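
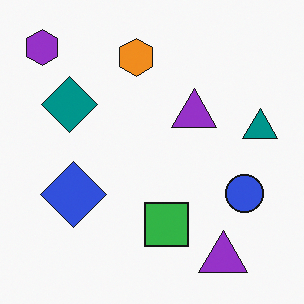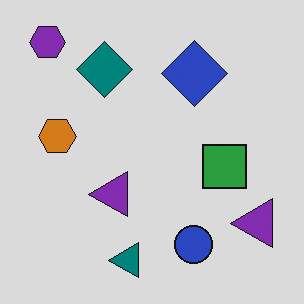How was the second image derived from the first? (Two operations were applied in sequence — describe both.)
Transposed (reflected across the top-left ↔ bottom-right diagonal), then slightly darkened.

Shapes have swapped their row and column positions — what was in the top-right is now in the bottom-left — a diagonal reflection. Every pixel — background and shapes alike — is uniformly darkened.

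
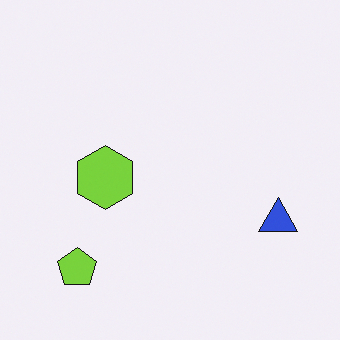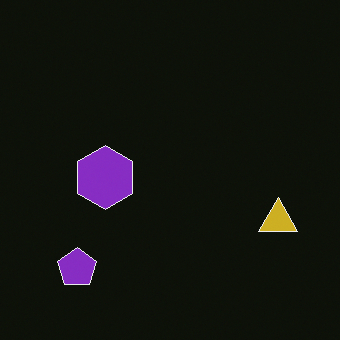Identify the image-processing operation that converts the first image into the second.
It was color-inverted (negative).

The light background has become dark and every shape's color is its complement — a photographic negative.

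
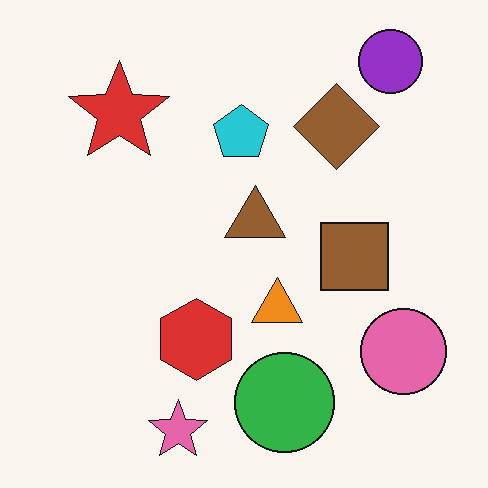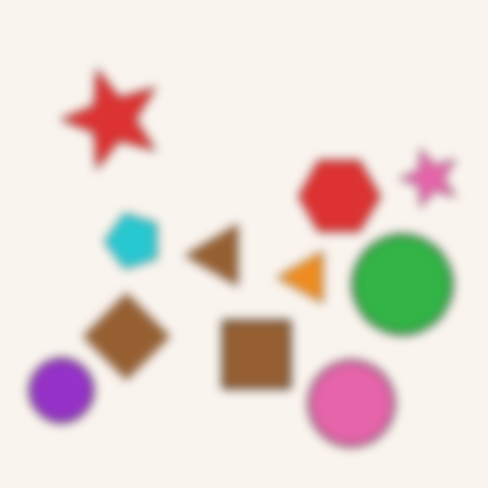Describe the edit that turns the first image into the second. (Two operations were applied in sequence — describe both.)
This is the original image transposed (reflected across the top-left ↔ bottom-right diagonal), then heavily blurred.

Shapes have swapped their row and column positions — what was in the top-right is now in the bottom-left — a diagonal reflection. Shape edges and outlines are uniformly softened across the whole image.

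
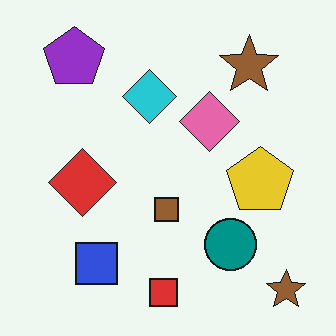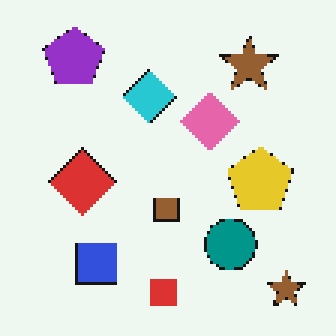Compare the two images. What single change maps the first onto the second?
This is the original image lightly pixelated (a mild mosaic effect).

Shapes are reduced to large square blocks; fine edges and outlines are lost — a downscale-then-upscale (mosaic) effect.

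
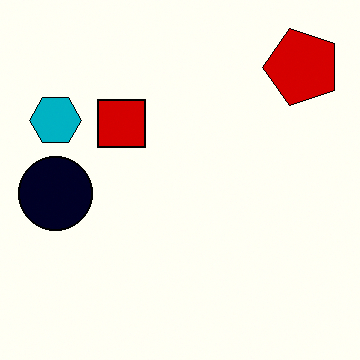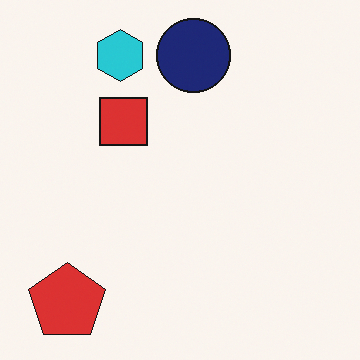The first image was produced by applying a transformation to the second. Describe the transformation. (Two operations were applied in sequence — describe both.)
Given much higher contrast, then transposed (reflected across the top-left ↔ bottom-right diagonal).

Tones are pushed away from mid-grey across the whole image — a global contrast change. Shapes have swapped their row and column positions — what was in the top-right is now in the bottom-left — a diagonal reflection.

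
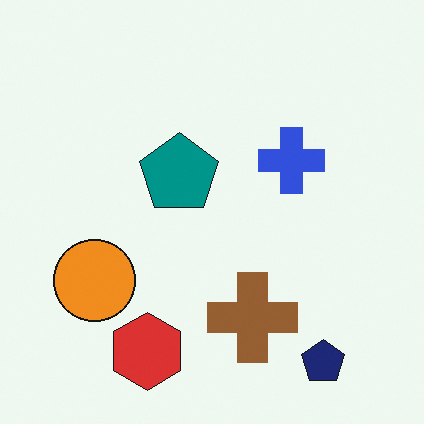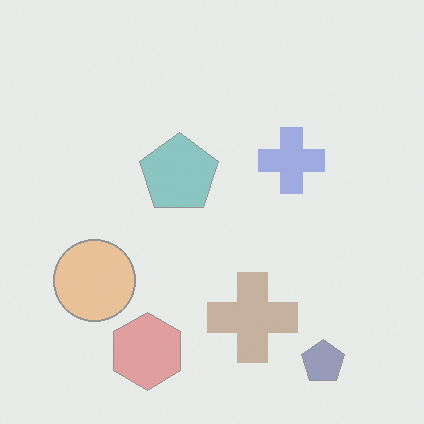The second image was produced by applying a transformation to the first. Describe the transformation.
The second image is the first given much lower contrast.

Tones are pushed toward mid-grey across the whole image — a global contrast change.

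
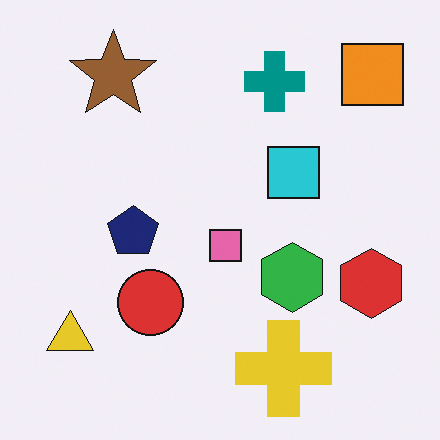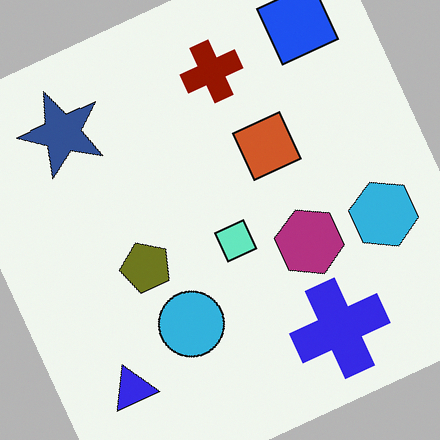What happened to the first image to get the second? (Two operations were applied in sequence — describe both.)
The second image is the first hue-shifted by a large amount, then rotated counter-clockwise by a clearly visible amount.

Every shape's color has rotated by the same amount around the hue wheel — a uniform hue shift. Every shape is tilted by the same angle and the image corners show triangular fill wedges — a whole-image rotation by a non-right angle.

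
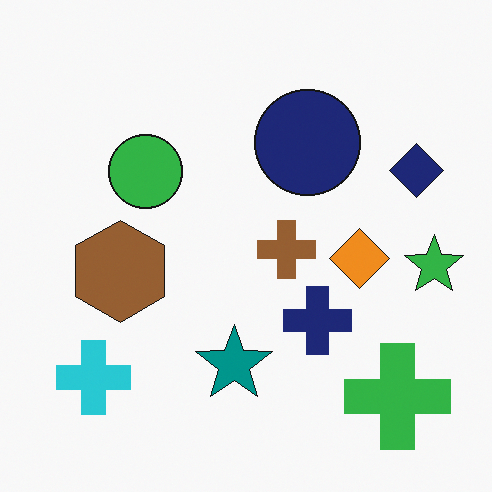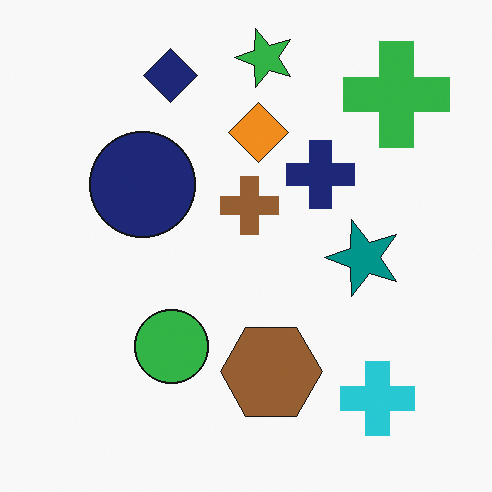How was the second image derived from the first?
The second image is the first rotated 90° counter-clockwise.

The green cross sits in the bottom-right of the first image and the top-right of the second — consistent with a whole-image 90° counter-clockwise rotation.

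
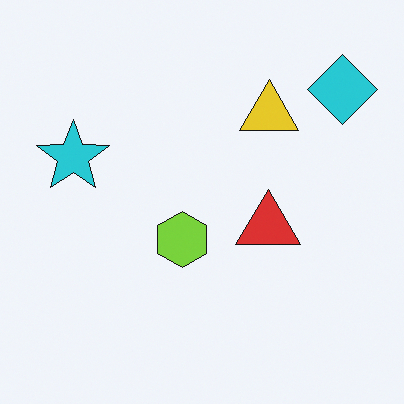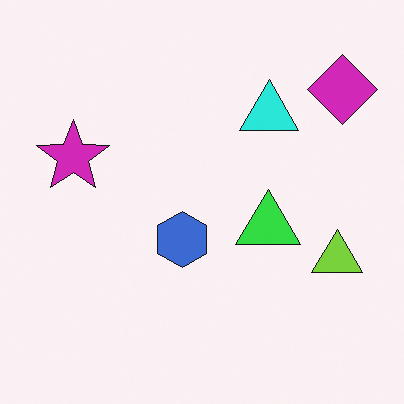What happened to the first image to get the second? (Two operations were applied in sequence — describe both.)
It was hue-shifted through roughly a third of the color wheel, then overlaid with an additional lime triangle.

Every shape's color has rotated by the same amount around the hue wheel — a uniform hue shift. A lime triangle appears in the second image that is absent from the first.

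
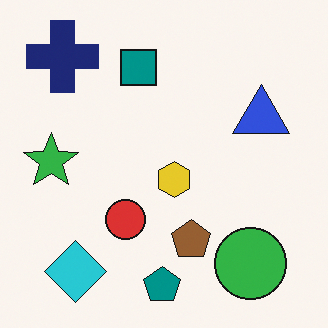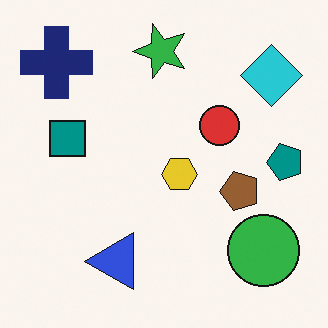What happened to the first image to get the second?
The second image is the first transposed (reflected across the top-left ↔ bottom-right diagonal).

Shapes have swapped their row and column positions — what was in the top-right is now in the bottom-left — a diagonal reflection.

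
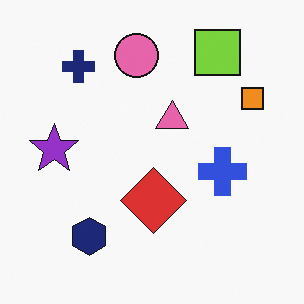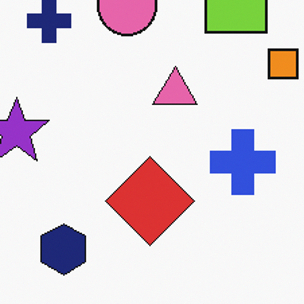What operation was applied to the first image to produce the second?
This is the original image cropped to a modestly smaller region and rescaled.

The visible shapes are larger and the field of view is narrower; shapes near the original edges may be partly or wholly outside the frame — a crop-and-rescale.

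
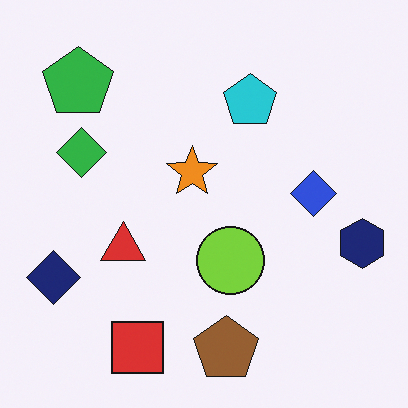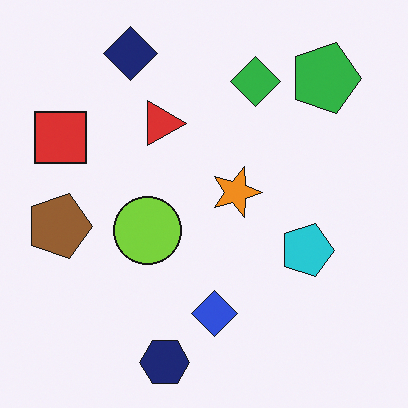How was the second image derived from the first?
The second image is the first rotated 90° clockwise.

The green pentagon sits in the top-left of the first image and the top-right of the second — consistent with a whole-image 90° clockwise rotation.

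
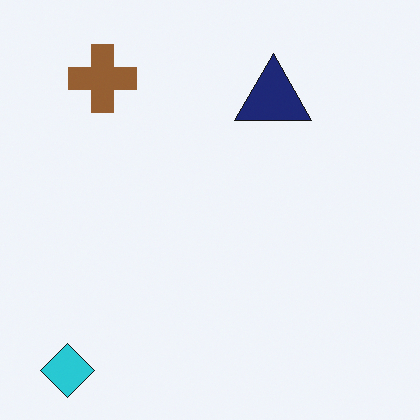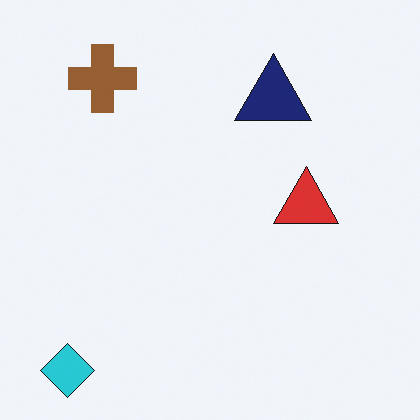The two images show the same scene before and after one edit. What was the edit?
It was overlaid with an additional red triangle.

A red triangle appears in the second image that is absent from the first.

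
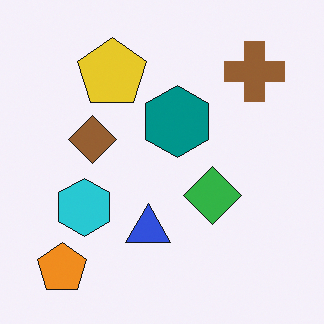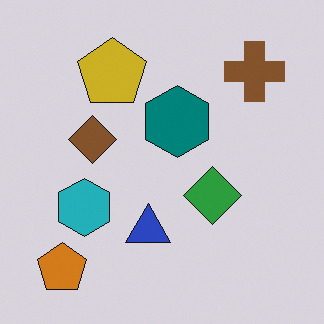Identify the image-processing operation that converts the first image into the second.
The second image is the first slightly darkened.

Every pixel — background and shapes alike — is uniformly darkened.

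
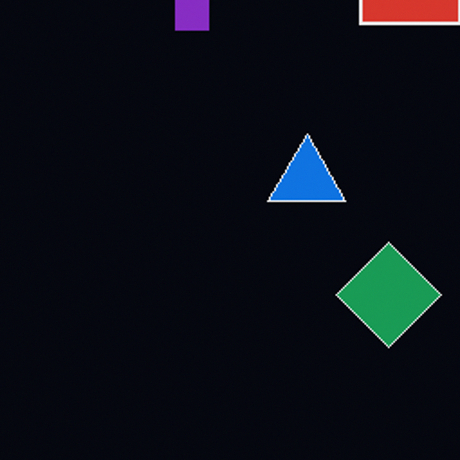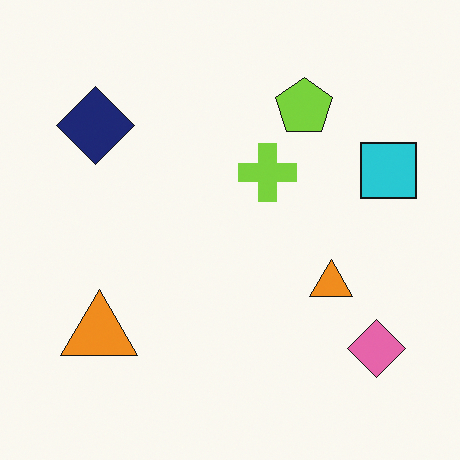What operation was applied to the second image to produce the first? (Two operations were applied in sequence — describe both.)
This is the original image cropped tightly and scaled back up, then color-inverted (negative).

The visible shapes are larger and the field of view is narrower; shapes near the original edges may be partly or wholly outside the frame — a crop-and-rescale. The light background has become dark and every shape's color is its complement — a photographic negative.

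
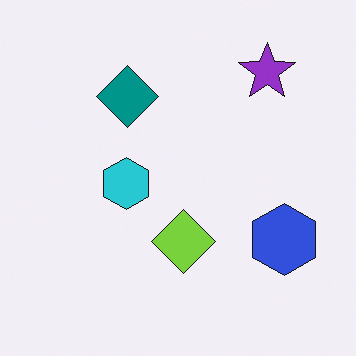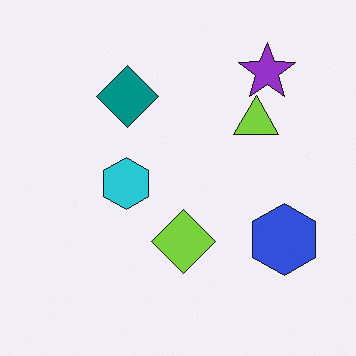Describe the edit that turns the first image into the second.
It was overlaid with an additional lime triangle.

A lime triangle appears in the second image that is absent from the first.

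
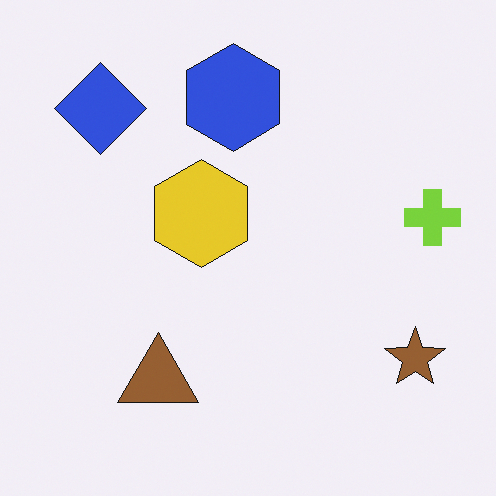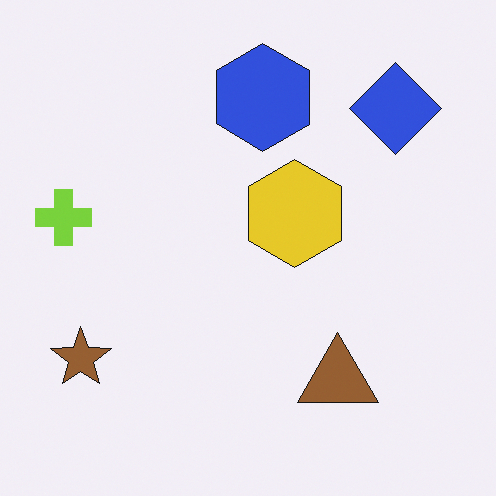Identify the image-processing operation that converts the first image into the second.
This is the original image flipped horizontally (left ↔ right).

The lime cross is in the right of the first image and the left of the second — shapes on opposite sides of the vertical midline have swapped in a mirror flip.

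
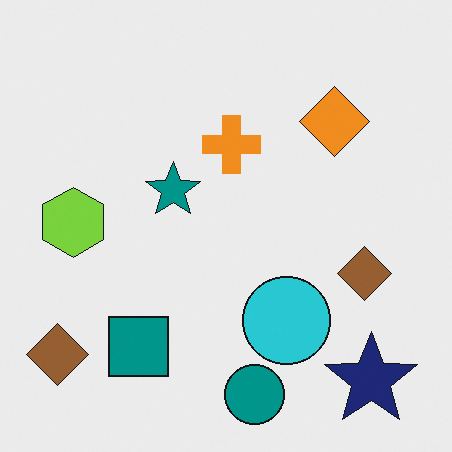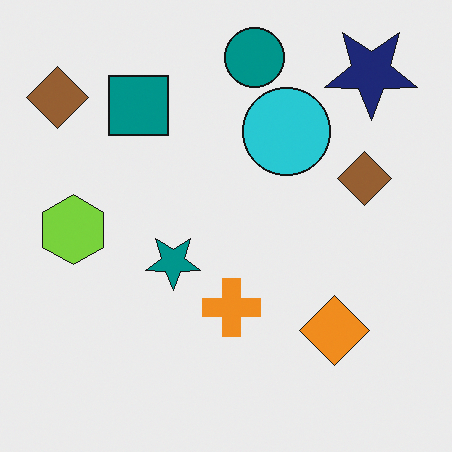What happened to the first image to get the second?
Flipped vertically (top ↔ bottom).

The teal circle is in the bottom of the first image and the top of the second — shapes on opposite sides of the horizontal midline have swapped in a mirror flip.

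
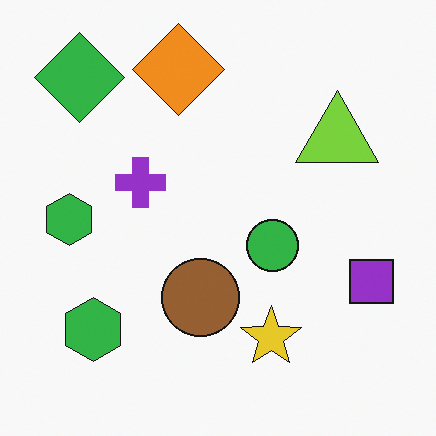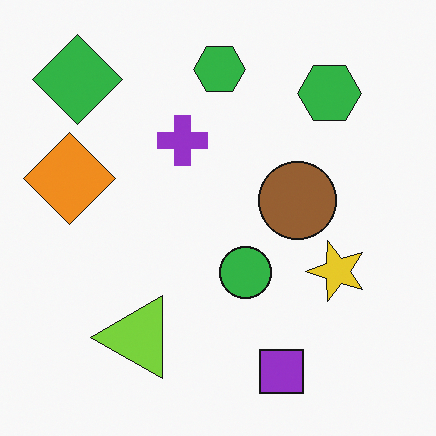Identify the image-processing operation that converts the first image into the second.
Transposed (reflected across the top-left ↔ bottom-right diagonal).

Shapes have swapped their row and column positions — what was in the top-right is now in the bottom-left — a diagonal reflection.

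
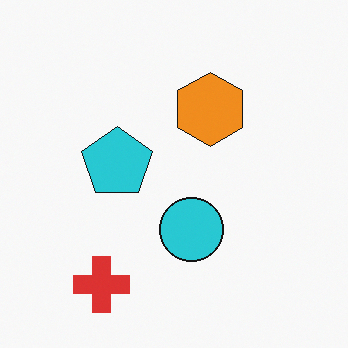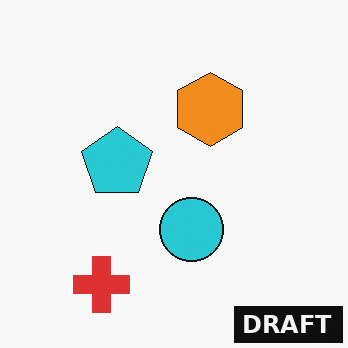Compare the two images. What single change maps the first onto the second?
Watermarked with the text "DRAFT" in the lower-right corner.

A dark label reading "DRAFT" appears in the lower-right corner.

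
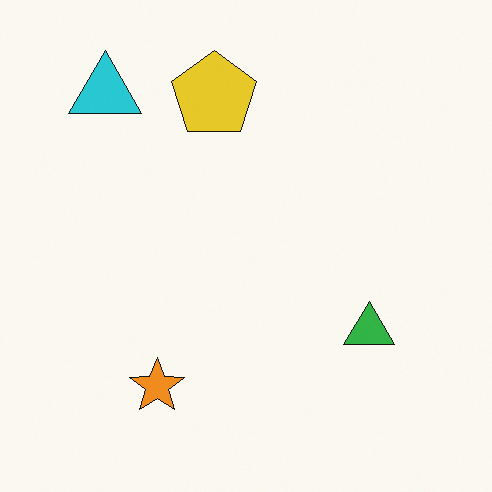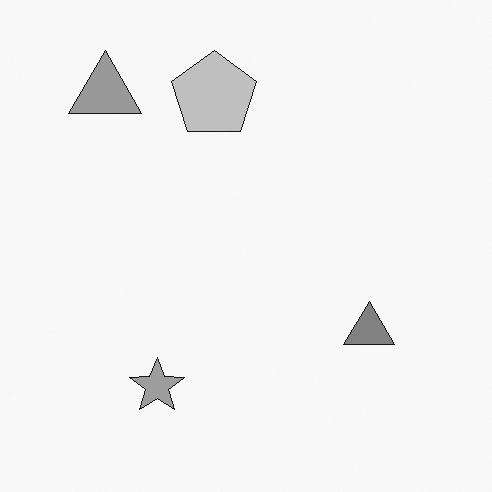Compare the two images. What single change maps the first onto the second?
The second image is the first converted to grayscale.

All color is removed — every shape is now a shade of grey.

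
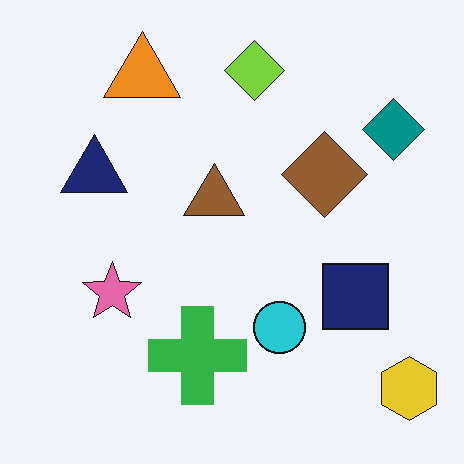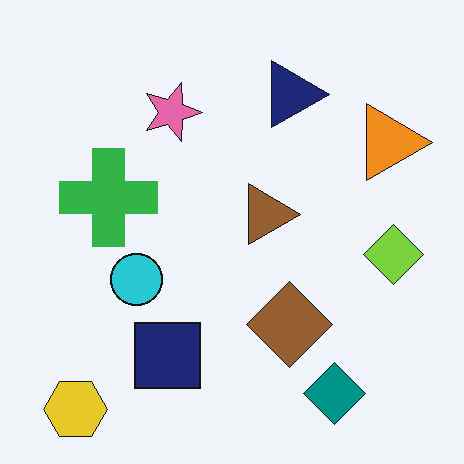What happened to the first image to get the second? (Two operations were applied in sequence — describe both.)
Given moderate JPEG compression, then rotated 90° clockwise.

Blocky 8×8 compression artifacts appear around shape edges and the flat background shows ringing — characteristic JPEG degradation. The yellow hexagon sits in the bottom-right of the first image and the bottom-left of the second — consistent with a whole-image 90° clockwise rotation.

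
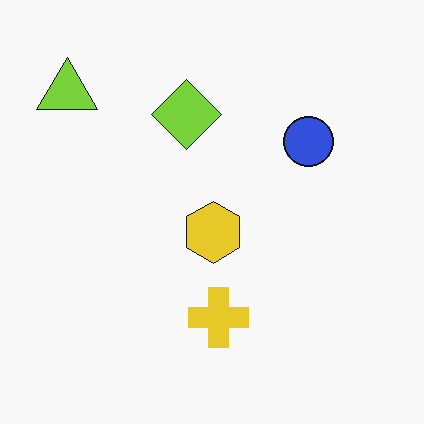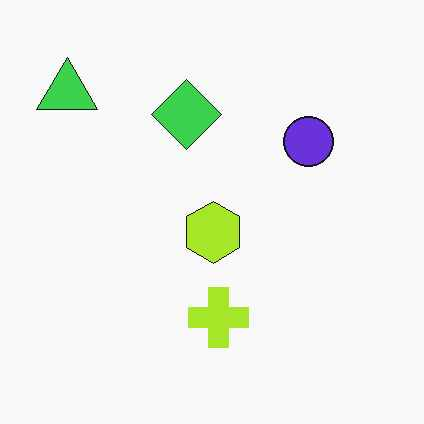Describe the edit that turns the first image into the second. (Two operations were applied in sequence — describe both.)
The transformation is: hue-shifted slightly, then given moderate JPEG compression.

Every shape's color has rotated by the same amount around the hue wheel — a uniform hue shift. Blocky 8×8 compression artifacts appear around shape edges and the flat background shows ringing — characteristic JPEG degradation.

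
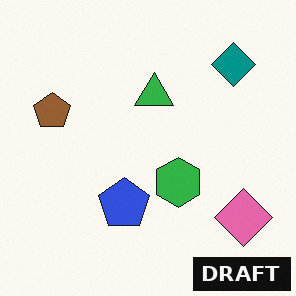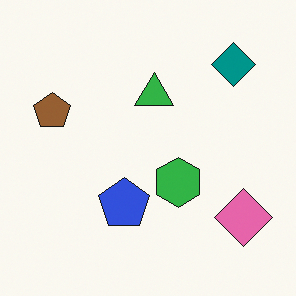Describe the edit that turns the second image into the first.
Watermarked with the text "DRAFT" in the lower-right corner.

A dark label reading "DRAFT" appears in the lower-right corner.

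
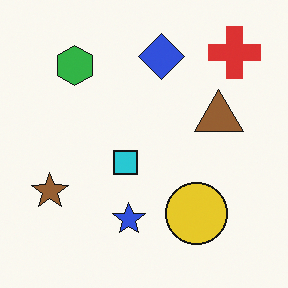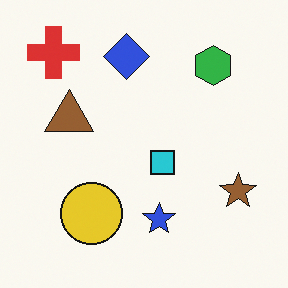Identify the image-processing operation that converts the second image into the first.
The first image is the second flipped horizontally (left ↔ right).

The brown star is in the right of the second image and the left of the first — shapes on opposite sides of the vertical midline have swapped in a mirror flip.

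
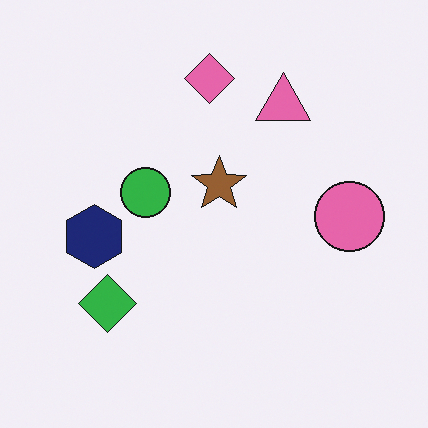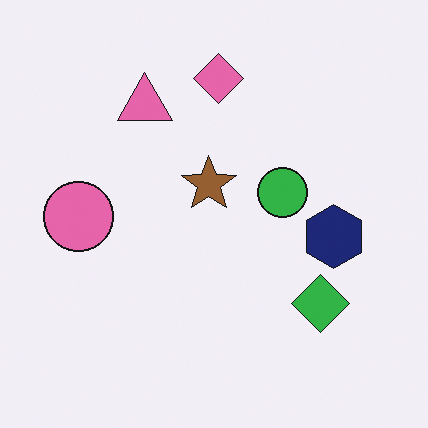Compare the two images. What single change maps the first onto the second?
This is the original image flipped horizontally (left ↔ right).

The pink circle is in the right of the first image and the left of the second — shapes on opposite sides of the vertical midline have swapped in a mirror flip.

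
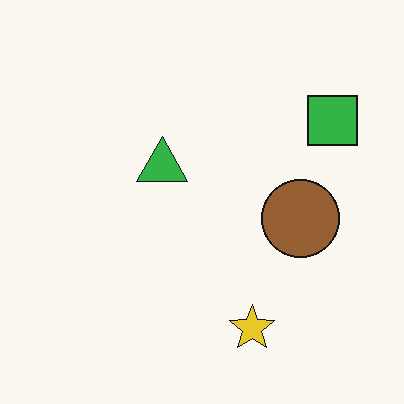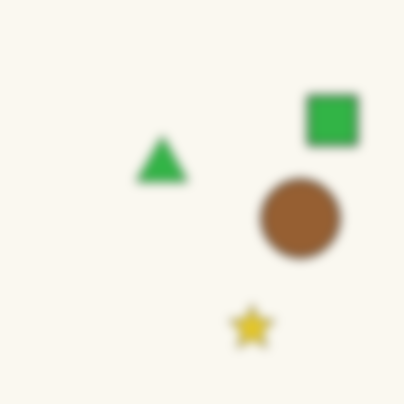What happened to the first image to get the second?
Heavily blurred.

Shape edges and outlines are uniformly softened across the whole image.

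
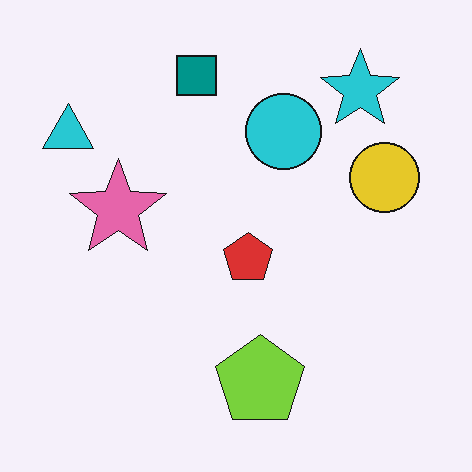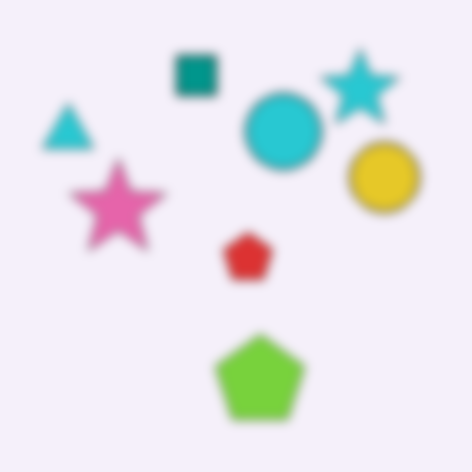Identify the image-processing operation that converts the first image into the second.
It was heavily blurred.

Shape edges and outlines are uniformly softened across the whole image.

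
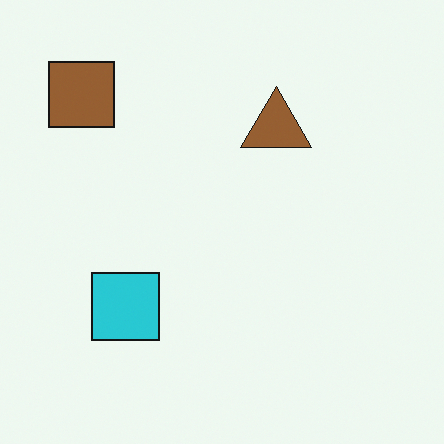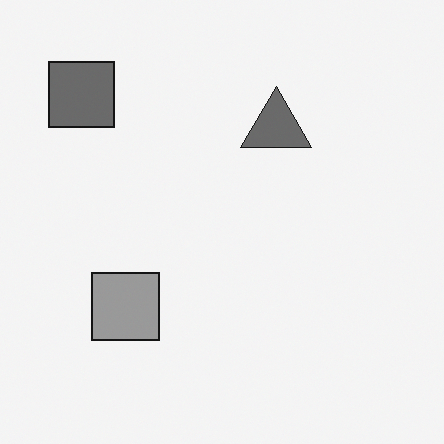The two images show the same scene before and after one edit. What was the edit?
The second image is the first converted to grayscale.

All color is removed — every shape is now a shade of grey.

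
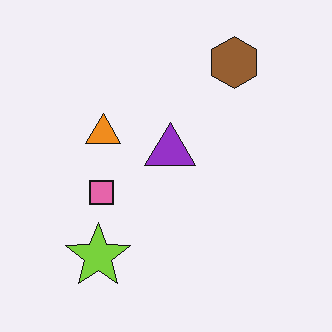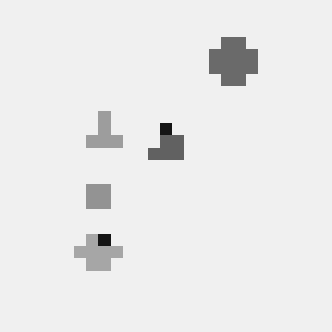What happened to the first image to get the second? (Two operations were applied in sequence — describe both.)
The transformation is: converted to grayscale, then heavily pixelated into large blocks.

All color is removed — every shape is now a shade of grey. Shapes are reduced to large square blocks; fine edges and outlines are lost — a downscale-then-upscale (mosaic) effect.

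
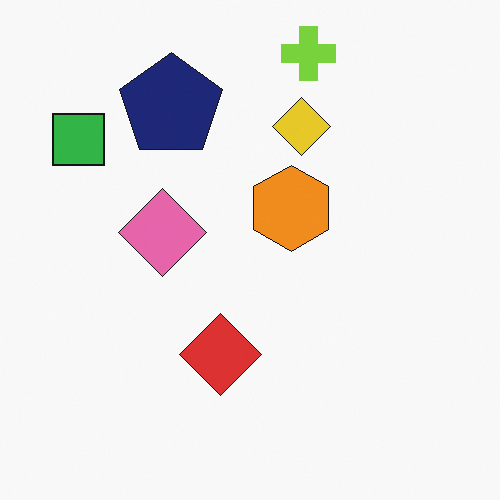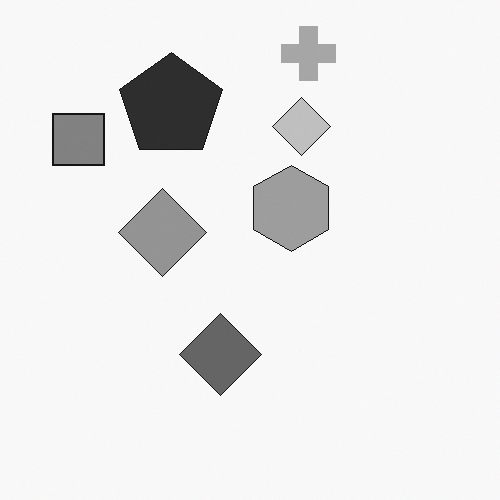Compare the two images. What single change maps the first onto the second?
This is the original image converted to grayscale.

All color is removed — every shape is now a shade of grey.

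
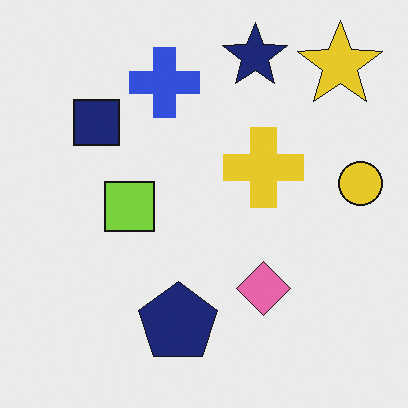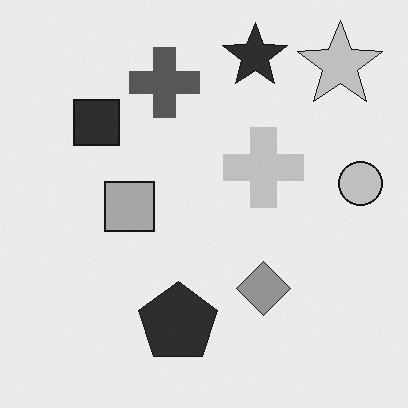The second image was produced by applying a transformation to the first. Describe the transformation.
This is the original image converted to grayscale.

All color is removed — every shape is now a shade of grey.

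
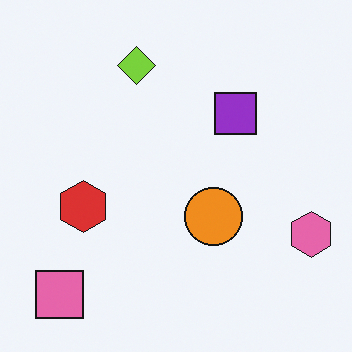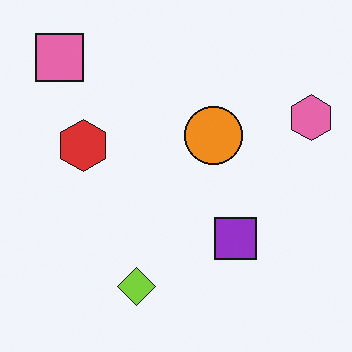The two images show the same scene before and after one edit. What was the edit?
It was flipped vertically (top ↔ bottom).

The pink square is in the bottom-left of the first image and the top-left of the second — shapes on opposite sides of the horizontal midline have swapped in a mirror flip.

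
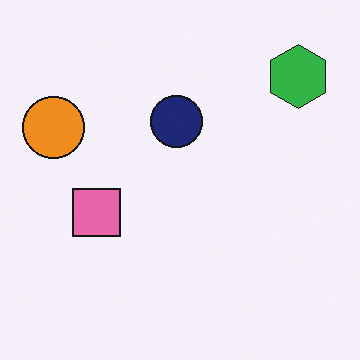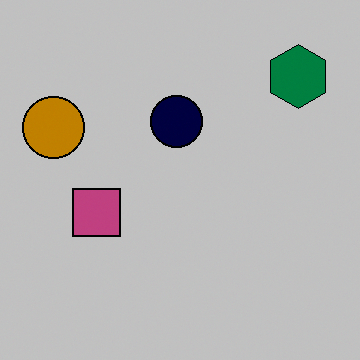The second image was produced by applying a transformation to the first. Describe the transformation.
The second image is the first heavily posterized to just a handful of flat colors.

Each flat color has snapped to a coarser quantized level — most visibly, the near-white background has dropped to a flat grey.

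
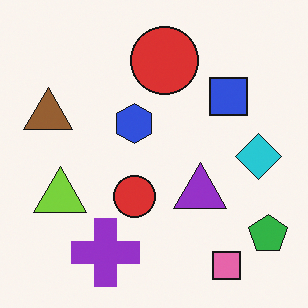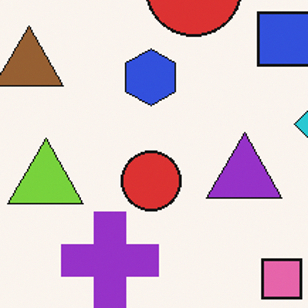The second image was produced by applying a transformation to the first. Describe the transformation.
This is the original image cropped slightly and scaled back up.

The visible shapes are larger and the field of view is narrower; shapes near the original edges may be partly or wholly outside the frame — a crop-and-rescale.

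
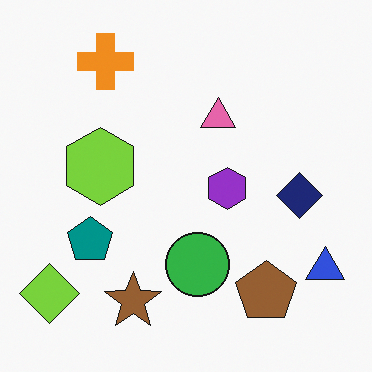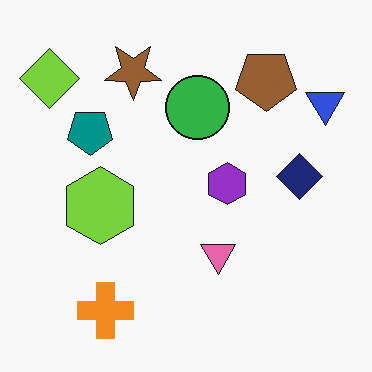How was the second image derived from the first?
This is the original image flipped vertically (top ↔ bottom).

The orange cross is in the top-left of the first image and the bottom-left of the second — shapes on opposite sides of the horizontal midline have swapped in a mirror flip.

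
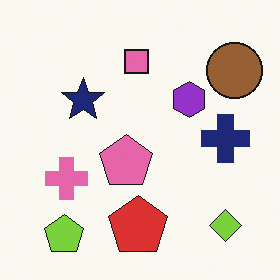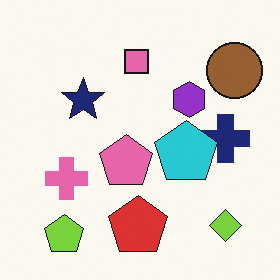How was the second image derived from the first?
It was overlaid with an additional cyan pentagon.

A cyan pentagon appears in the second image that is absent from the first.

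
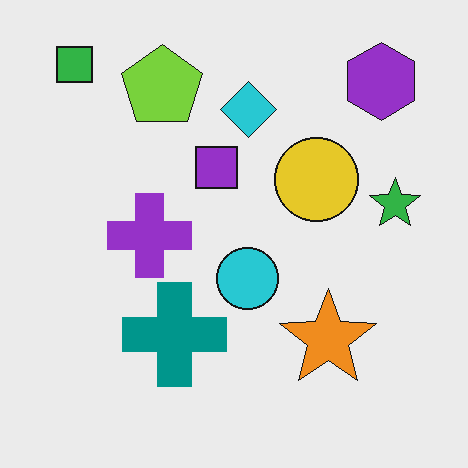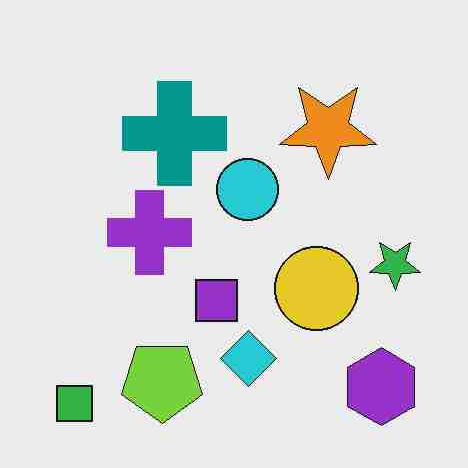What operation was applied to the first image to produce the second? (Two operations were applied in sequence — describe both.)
The transformation is: degraded with heavy JPEG compression, then flipped vertically (top ↔ bottom).

Blocky 8×8 compression artifacts appear around shape edges and the flat background shows ringing — characteristic JPEG degradation. The green square is in the top-left of the first image and the bottom-left of the second — shapes on opposite sides of the horizontal midline have swapped in a mirror flip.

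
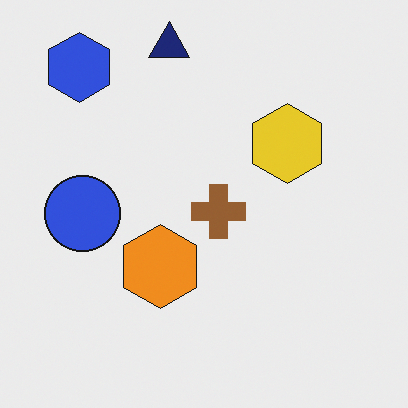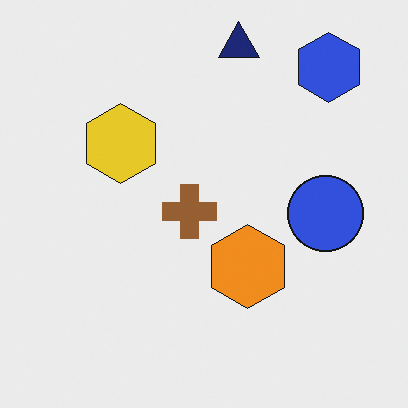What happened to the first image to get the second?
The transformation is: flipped horizontally (left ↔ right).

The blue hexagon is in the top-left of the first image and the top-right of the second — shapes on opposite sides of the vertical midline have swapped in a mirror flip.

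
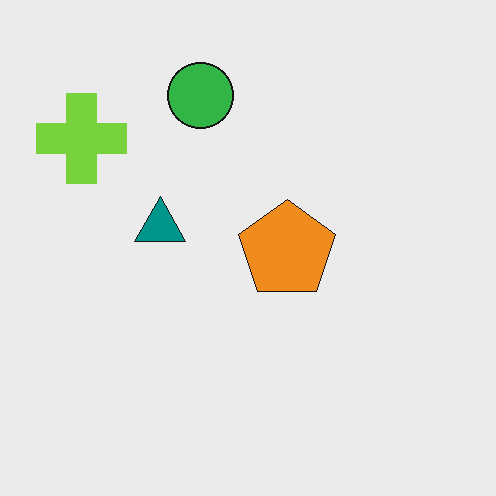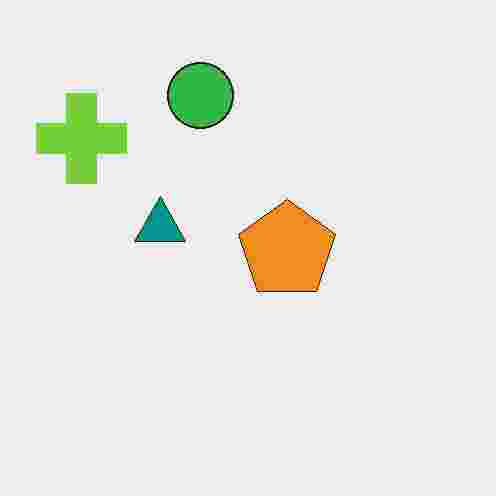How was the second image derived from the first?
The second image is the first degraded with heavy JPEG compression.

Blocky 8×8 compression artifacts appear around shape edges and the flat background shows ringing — characteristic JPEG degradation.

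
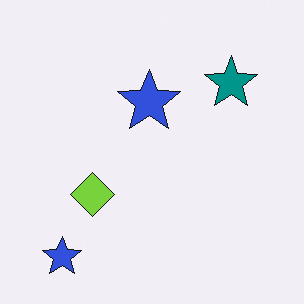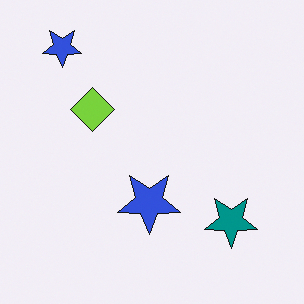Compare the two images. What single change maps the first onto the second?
The transformation is: flipped vertically (top ↔ bottom).

The teal star is in the top-right of the first image and the bottom-right of the second — shapes on opposite sides of the horizontal midline have swapped in a mirror flip.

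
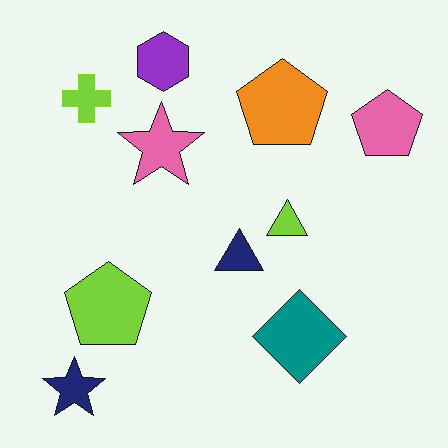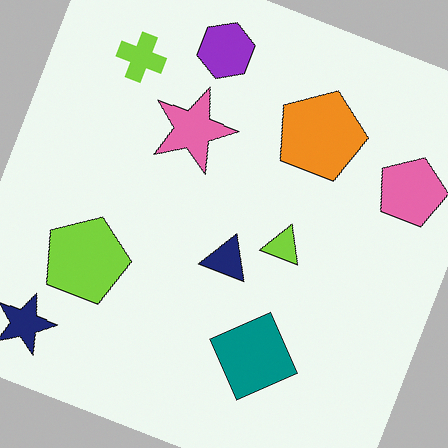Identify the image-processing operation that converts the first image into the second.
The transformation is: rotated clockwise by a clearly visible amount.

Every shape is tilted by the same angle and the image corners show triangular fill wedges — a whole-image rotation by a non-right angle.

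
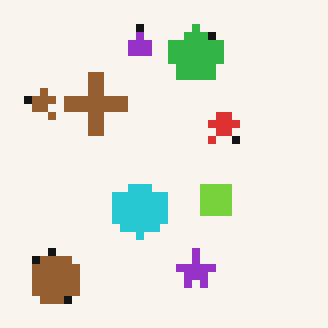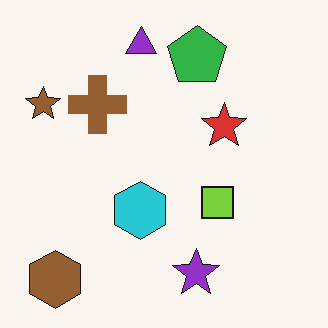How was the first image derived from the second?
The transformation is: pixelated into visible square blocks.

Shapes are reduced to large square blocks; fine edges and outlines are lost — a downscale-then-upscale (mosaic) effect.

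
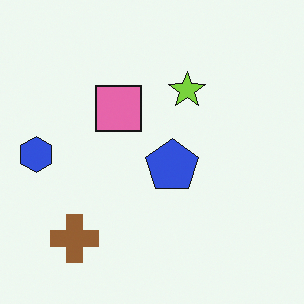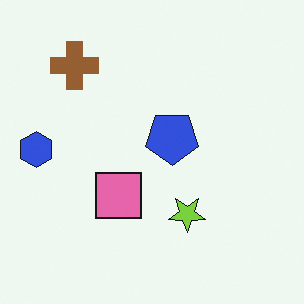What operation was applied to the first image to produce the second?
The second image is the first flipped vertically (top ↔ bottom).

The brown cross is in the bottom-left of the first image and the top-left of the second — shapes on opposite sides of the horizontal midline have swapped in a mirror flip.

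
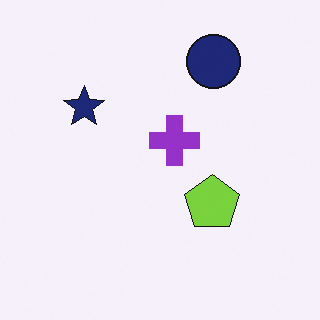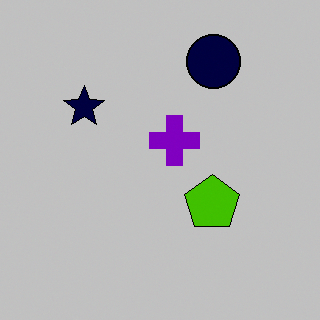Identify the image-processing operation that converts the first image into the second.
It was aggressively posterized.

Each flat color has snapped to a coarser quantized level — most visibly, the near-white background has dropped to a flat grey.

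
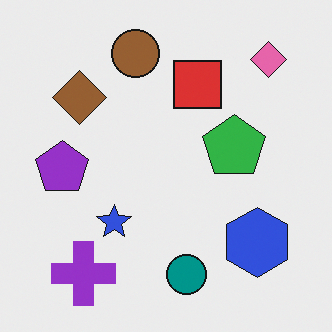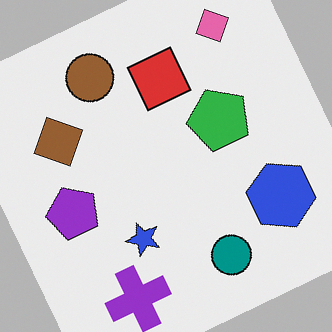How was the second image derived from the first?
This is the original image rotated counter-clockwise by a clearly visible amount.

Every shape is tilted by the same angle and the image corners show triangular fill wedges — a whole-image rotation by a non-right angle.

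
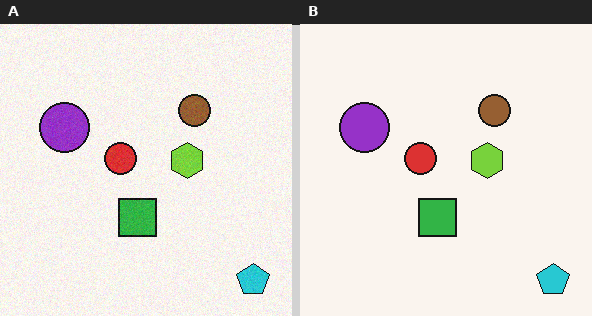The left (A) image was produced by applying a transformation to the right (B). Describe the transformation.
This is the original image degraded with subtle gaussian noise.

Random speckle covers the whole image, including the flat background.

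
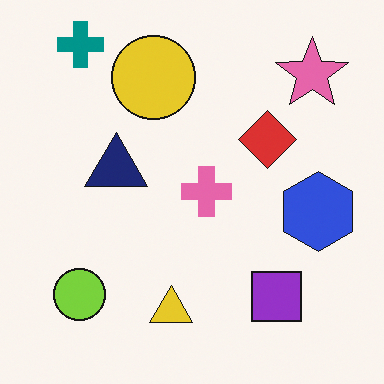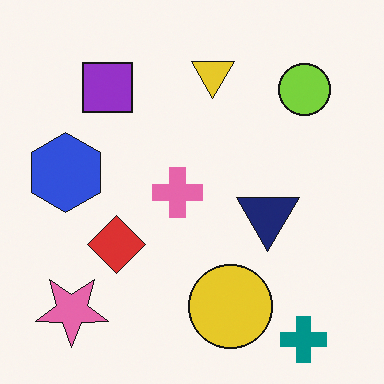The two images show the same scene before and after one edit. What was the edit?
The image was rotated 180°.

The teal cross sits in the top-left of the first image and the bottom-right of the second — consistent with a whole-image 180° rotation.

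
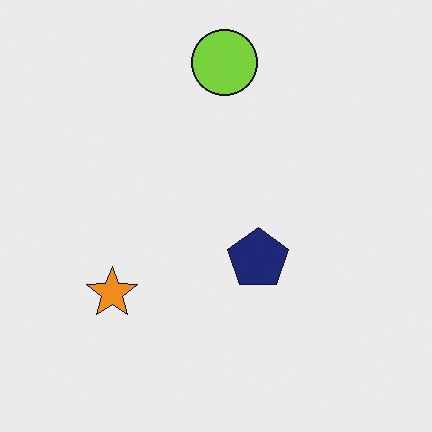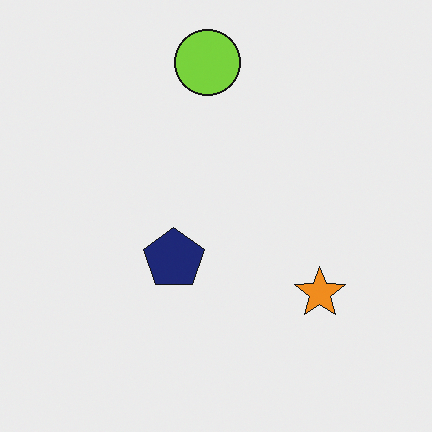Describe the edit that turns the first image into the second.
This is the original image flipped horizontally (left ↔ right).

The orange star is in the bottom-left of the first image and the bottom-right of the second — shapes on opposite sides of the vertical midline have swapped in a mirror flip.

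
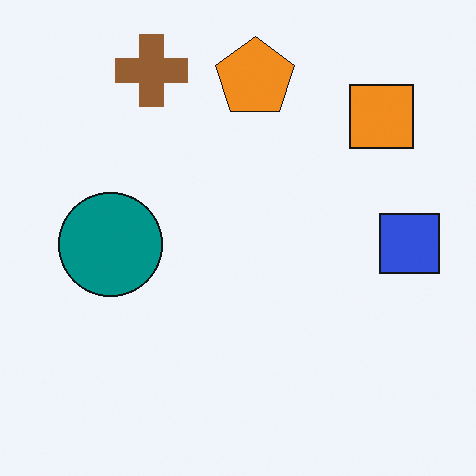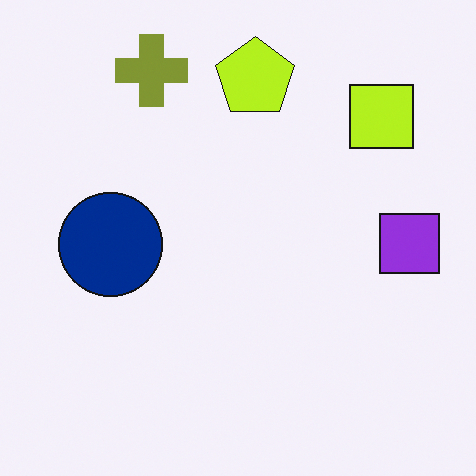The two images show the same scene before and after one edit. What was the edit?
The second image is the first hue-shifted by a small amount.

Every shape's color has rotated by the same amount around the hue wheel — a uniform hue shift.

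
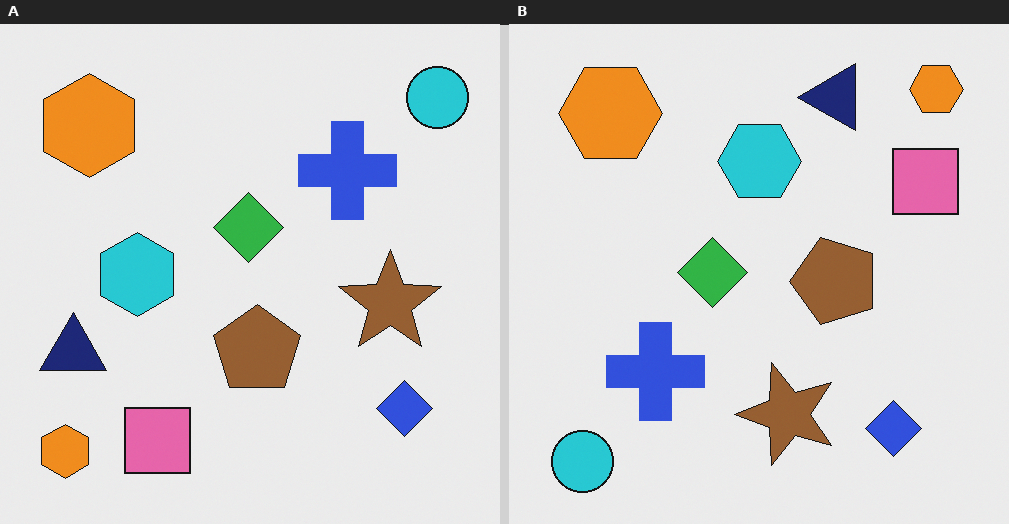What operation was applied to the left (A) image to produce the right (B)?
Transposed (reflected across the top-left ↔ bottom-right diagonal).

Shapes have swapped their row and column positions — what was in the top-right is now in the bottom-left — a diagonal reflection.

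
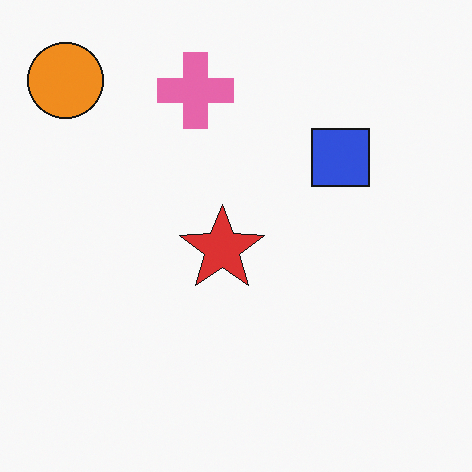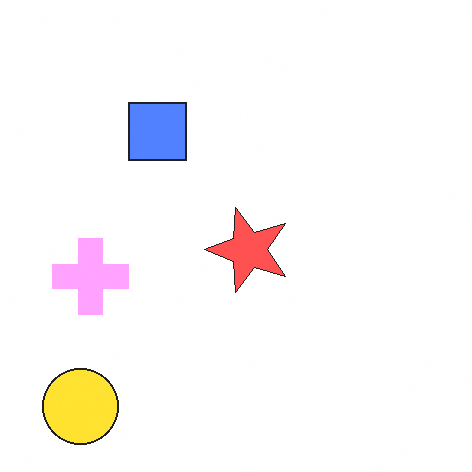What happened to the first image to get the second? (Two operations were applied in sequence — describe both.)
The transformation is: rotated 90° counter-clockwise, then substantially brightened.

The orange circle sits in the top-left of the first image and the bottom-left of the second — consistent with a whole-image 90° counter-clockwise rotation. Every pixel — background and shapes alike — is uniformly brightened.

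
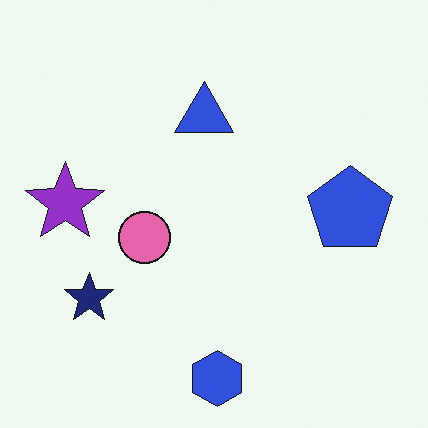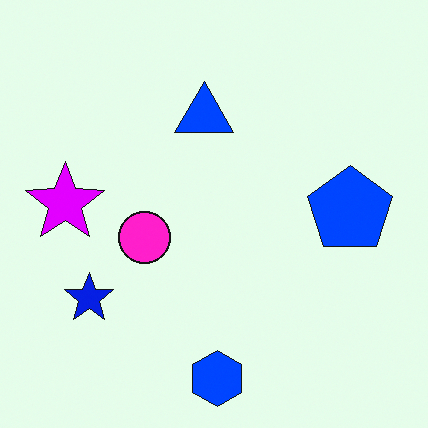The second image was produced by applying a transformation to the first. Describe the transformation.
The second image is the first made much more vivid (saturation change).

All colors are more vivid — a global saturation change.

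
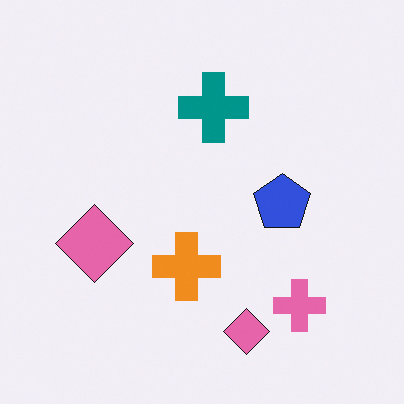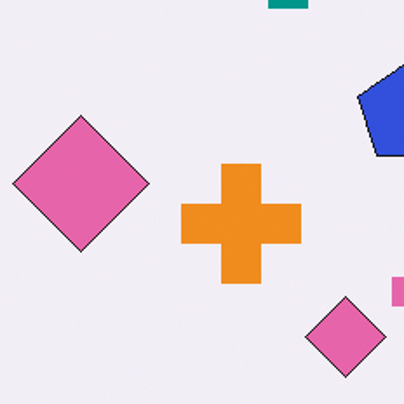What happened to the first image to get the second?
Cropped to a noticeably smaller region and rescaled.

The visible shapes are larger and the field of view is narrower; shapes near the original edges may be partly or wholly outside the frame — a crop-and-rescale.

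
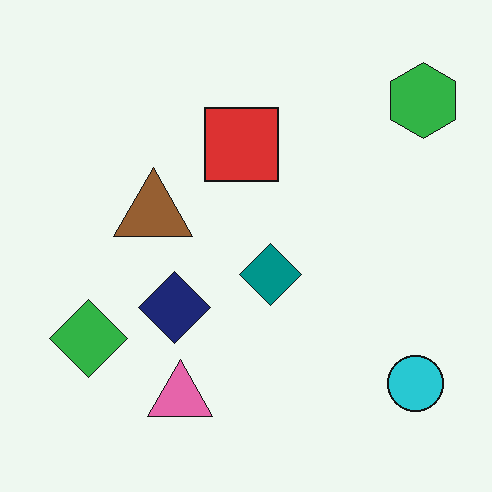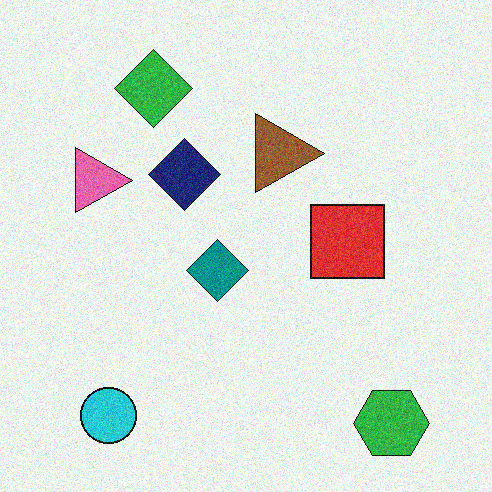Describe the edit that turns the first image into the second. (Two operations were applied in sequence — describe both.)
The second image is the first rotated 90° clockwise, then degraded with visible gaussian noise.

The green hexagon sits in the top-right of the first image and the bottom-right of the second — consistent with a whole-image 90° clockwise rotation. Random speckle covers the whole image, including the flat background.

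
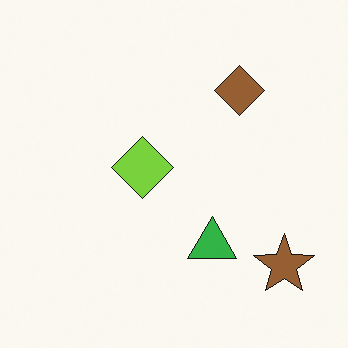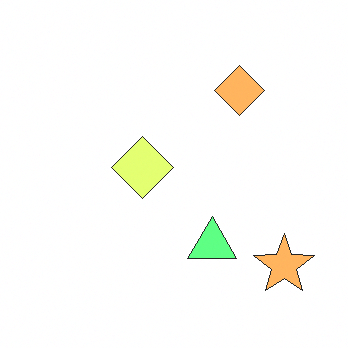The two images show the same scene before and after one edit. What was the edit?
Brightened a lot.

Every pixel — background and shapes alike — is uniformly brightened.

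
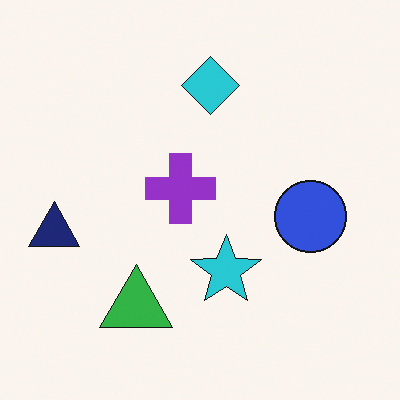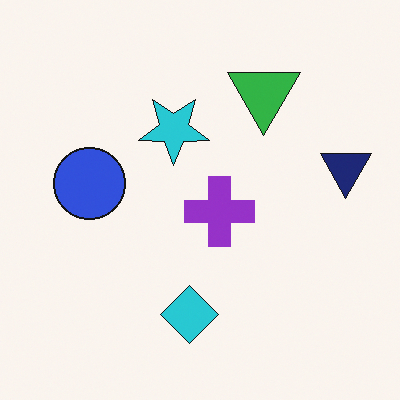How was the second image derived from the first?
This is the original image rotated 180°.

The navy triangle sits in the left of the first image and the right of the second — consistent with a whole-image 180° rotation.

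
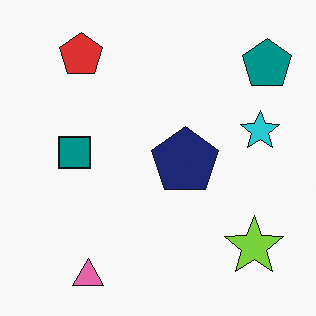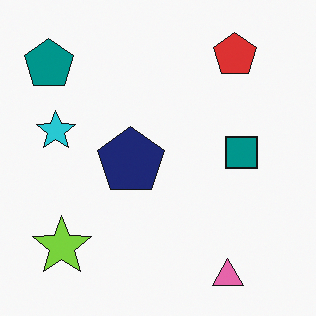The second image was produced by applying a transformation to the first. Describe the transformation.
The image was flipped horizontally (left ↔ right).

The teal pentagon is in the top-right of the first image and the top-left of the second — shapes on opposite sides of the vertical midline have swapped in a mirror flip.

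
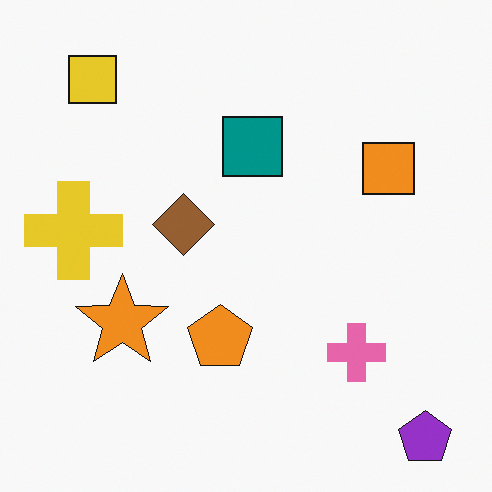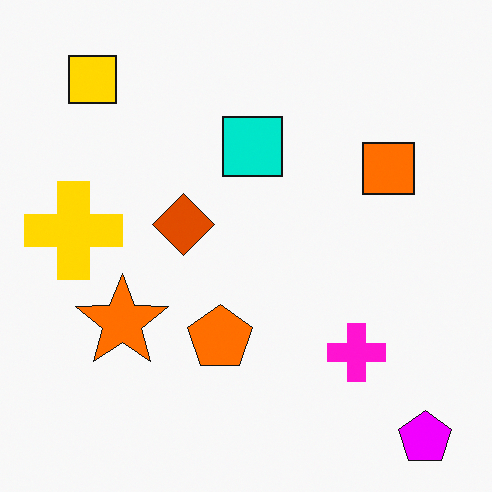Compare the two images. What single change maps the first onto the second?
This is the original image heavily oversaturated.

All colors are more vivid — a global saturation change.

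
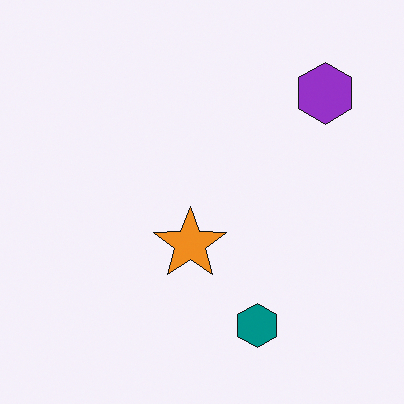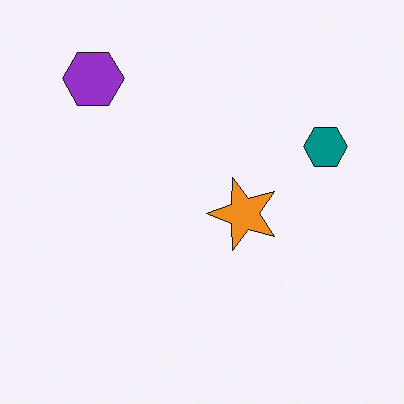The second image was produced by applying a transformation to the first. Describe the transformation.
The image was rotated 90° counter-clockwise.

The purple hexagon sits in the top-right of the first image and the top-left of the second — consistent with a whole-image 90° counter-clockwise rotation.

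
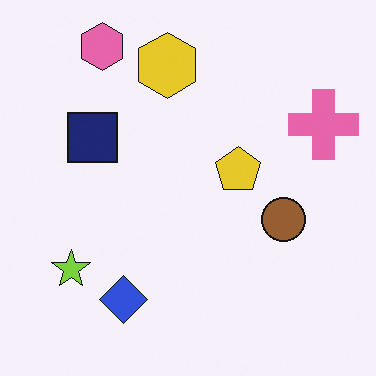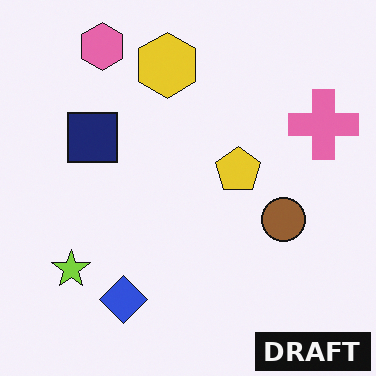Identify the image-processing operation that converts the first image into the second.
Watermarked with the text "DRAFT" in the lower-right corner.

A dark label reading "DRAFT" appears in the lower-right corner.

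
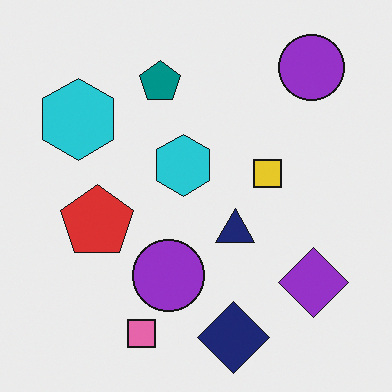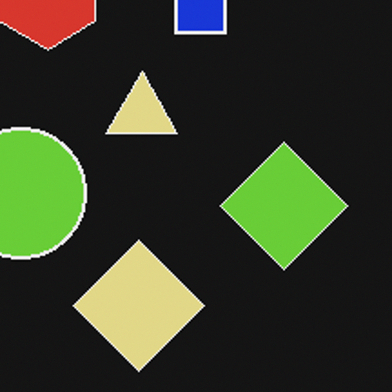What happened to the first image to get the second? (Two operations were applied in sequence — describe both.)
The transformation is: cropped tightly and scaled back up, then color-inverted (negative).

The visible shapes are larger and the field of view is narrower; shapes near the original edges may be partly or wholly outside the frame — a crop-and-rescale. The light background has become dark and every shape's color is its complement — a photographic negative.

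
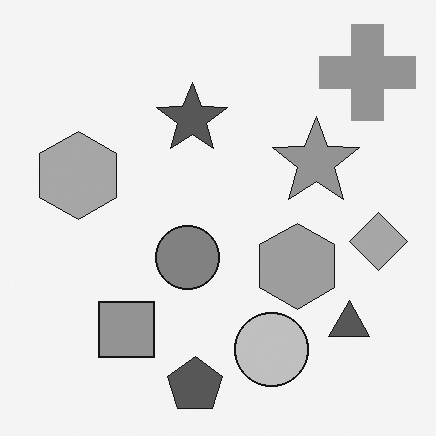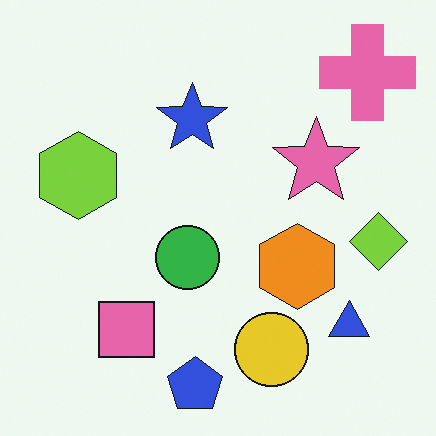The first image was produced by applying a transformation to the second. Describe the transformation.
This is the original image converted to grayscale.

All color is removed — every shape is now a shade of grey.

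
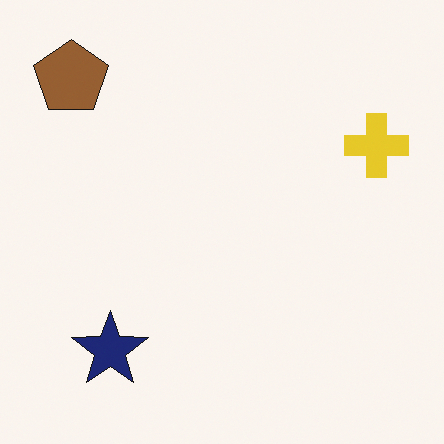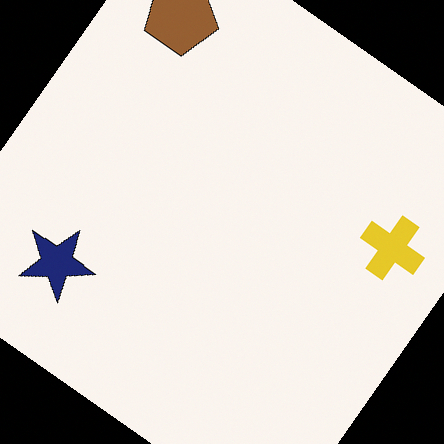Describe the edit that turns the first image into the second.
The second image is the first rotated clockwise by a large amount — several tens of degrees.

Every shape is tilted by the same angle and the image corners show triangular fill wedges — a whole-image rotation by a non-right angle.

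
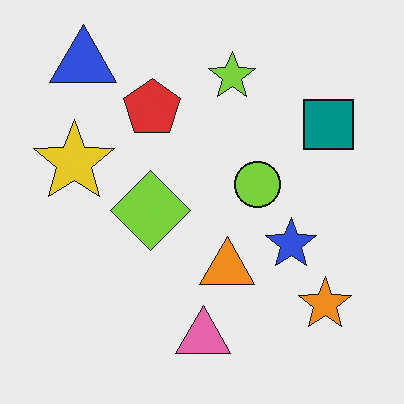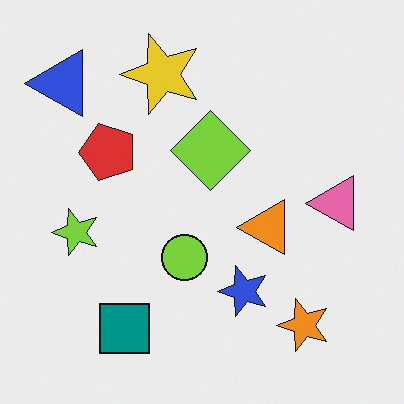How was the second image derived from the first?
This is the original image transposed (reflected across the top-left ↔ bottom-right diagonal).

Shapes have swapped their row and column positions — what was in the top-right is now in the bottom-left — a diagonal reflection.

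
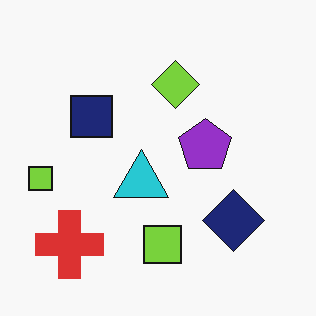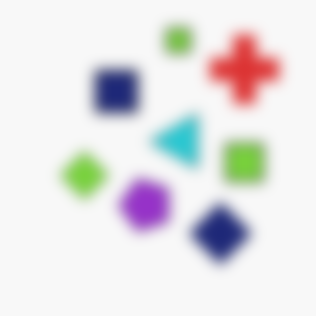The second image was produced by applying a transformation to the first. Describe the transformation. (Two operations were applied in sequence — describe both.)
This is the original image transposed (reflected across the top-left ↔ bottom-right diagonal), then strongly gaussian-blurred.

Shapes have swapped their row and column positions — what was in the top-right is now in the bottom-left — a diagonal reflection. Shape edges and outlines are uniformly softened across the whole image.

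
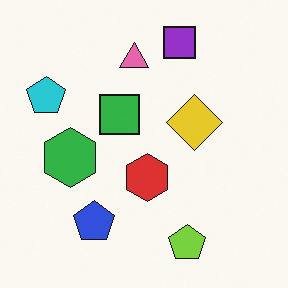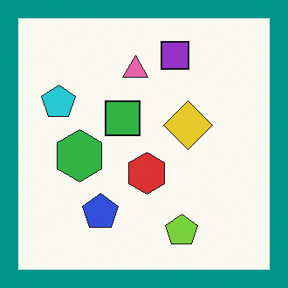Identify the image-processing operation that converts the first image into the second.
Framed with a teal border.

A solid teal frame runs around the edge of the second image, with the content slightly shrunk inside it.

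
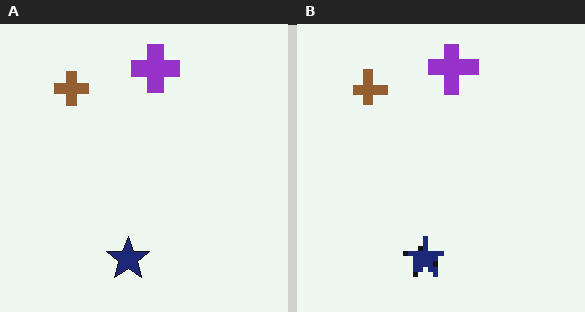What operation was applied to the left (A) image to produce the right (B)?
The right (B) image is the left (A) lightly pixelated (a mild mosaic effect).

Shapes are reduced to large square blocks; fine edges and outlines are lost — a downscale-then-upscale (mosaic) effect.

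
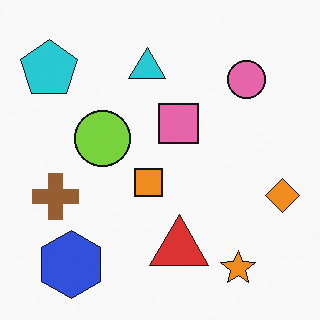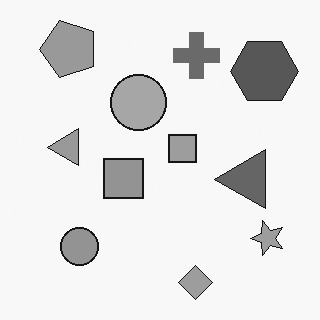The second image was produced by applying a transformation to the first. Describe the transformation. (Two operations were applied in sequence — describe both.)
This is the original image converted to grayscale, then transposed (reflected across the top-left ↔ bottom-right diagonal).

All color is removed — every shape is now a shade of grey. Shapes have swapped their row and column positions — what was in the top-right is now in the bottom-left — a diagonal reflection.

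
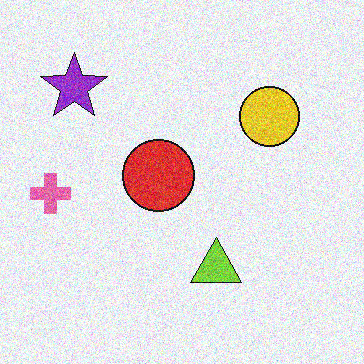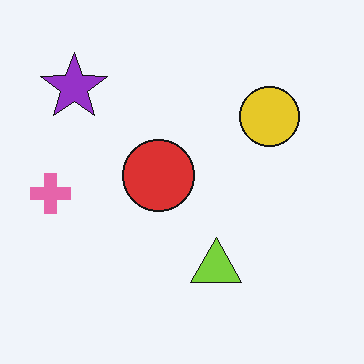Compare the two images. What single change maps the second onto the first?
Degraded with moderate additive noise.

Random speckle covers the whole image, including the flat background.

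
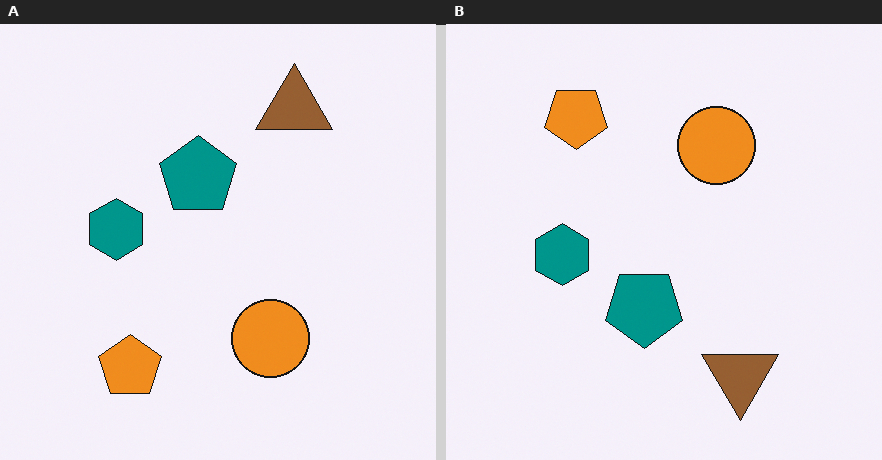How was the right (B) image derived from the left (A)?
This is the original image flipped vertically (top ↔ bottom).

The brown triangle is in the top-right of the left (A) image and the bottom-right of the right (B) — shapes on opposite sides of the horizontal midline have swapped in a mirror flip.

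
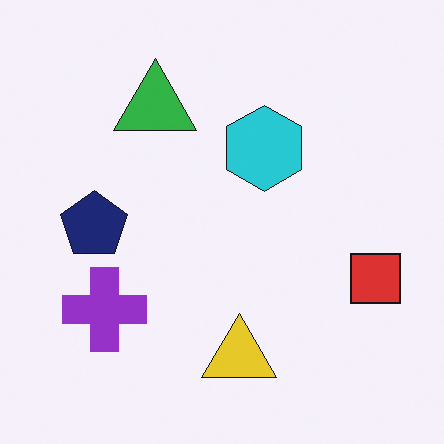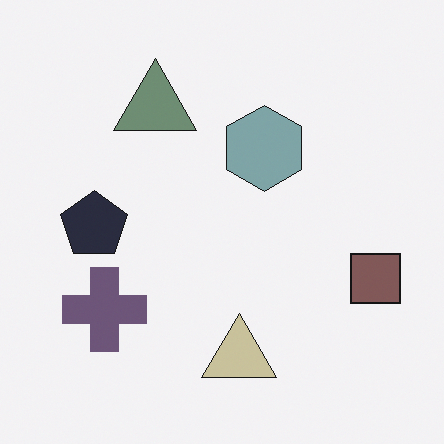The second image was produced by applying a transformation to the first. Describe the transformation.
The image was made much more muted (saturation change).

All colors are more muted and greyish — a global saturation change.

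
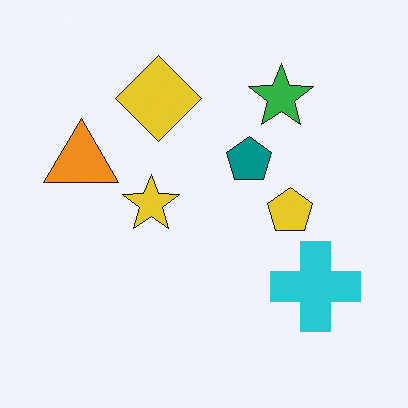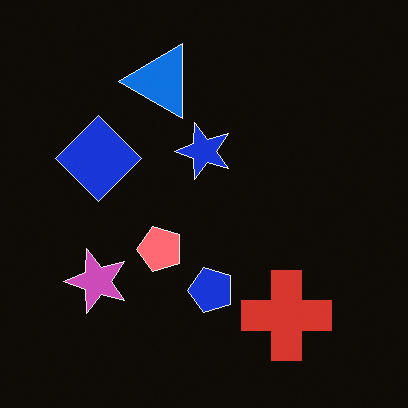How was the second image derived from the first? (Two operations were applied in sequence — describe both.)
The image was color-inverted (negative), then transposed (reflected across the top-left ↔ bottom-right diagonal).

The light background has become dark and every shape's color is its complement — a photographic negative. Shapes have swapped their row and column positions — what was in the top-right is now in the bottom-left — a diagonal reflection.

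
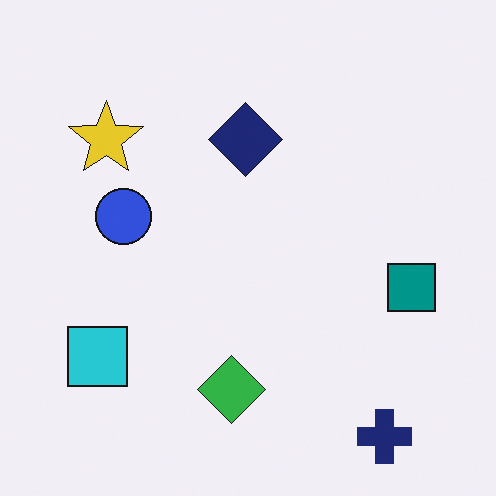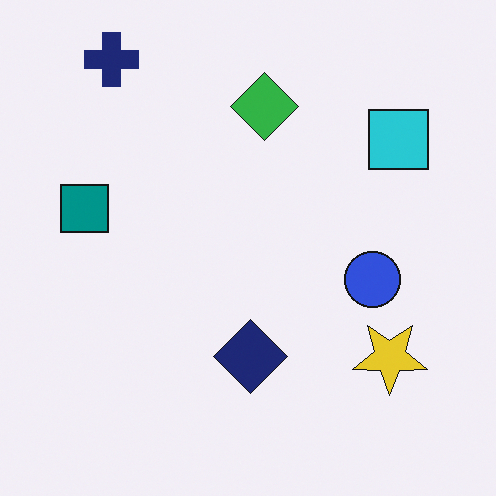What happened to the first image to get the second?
This is the original image rotated 180°.

The navy cross sits in the bottom-right of the first image and the top-left of the second — consistent with a whole-image 180° rotation.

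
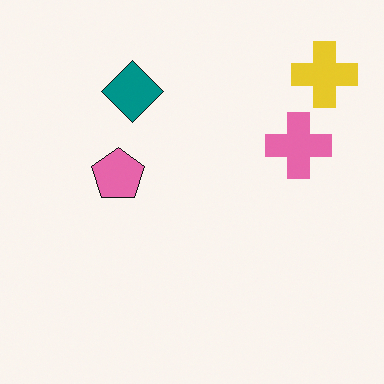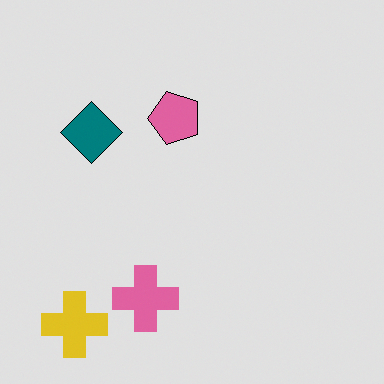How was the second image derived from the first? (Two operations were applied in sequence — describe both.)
The transformation is: moderately posterized, then transposed (reflected across the top-left ↔ bottom-right diagonal).

Each flat color has snapped to a coarser quantized level — most visibly, the near-white background has dropped to a flat grey. Shapes have swapped their row and column positions — what was in the top-right is now in the bottom-left — a diagonal reflection.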